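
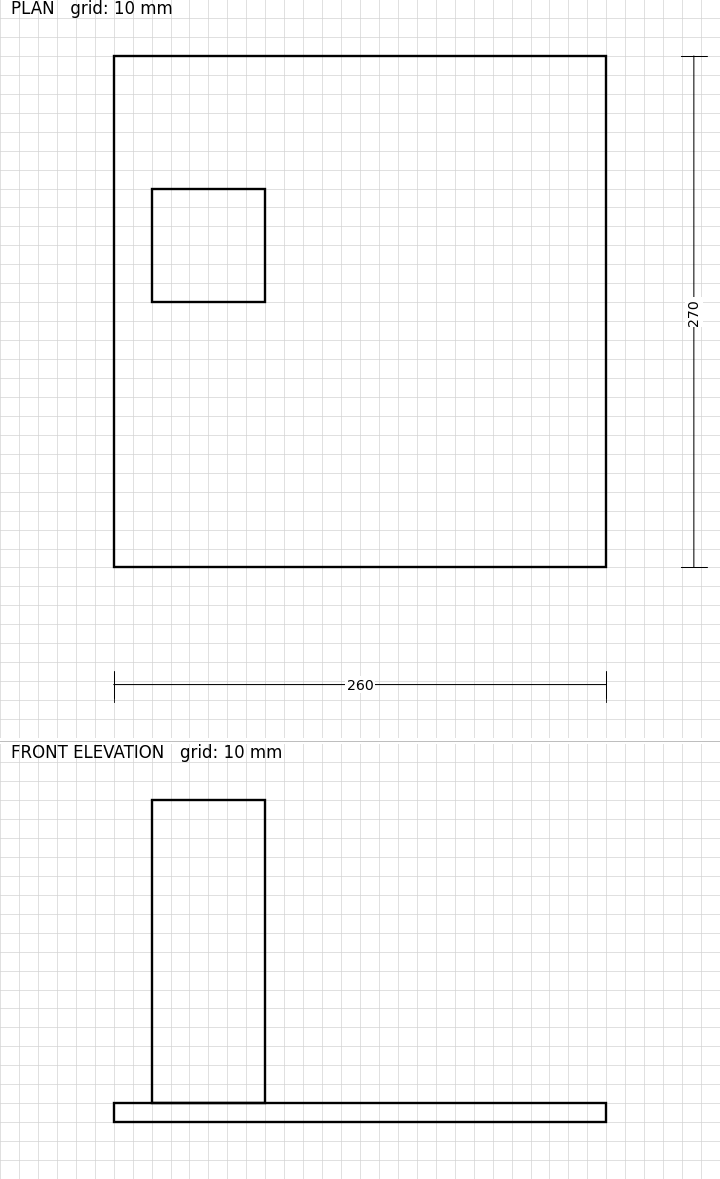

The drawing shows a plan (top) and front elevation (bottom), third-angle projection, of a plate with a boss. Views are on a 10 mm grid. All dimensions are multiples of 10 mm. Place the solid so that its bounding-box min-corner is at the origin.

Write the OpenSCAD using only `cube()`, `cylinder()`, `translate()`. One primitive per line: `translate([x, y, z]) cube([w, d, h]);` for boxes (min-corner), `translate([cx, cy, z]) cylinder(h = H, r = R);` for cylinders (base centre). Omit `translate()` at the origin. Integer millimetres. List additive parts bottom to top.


cube([260, 270, 10]);
translate([20, 140, 10]) cube([60, 60, 160]);


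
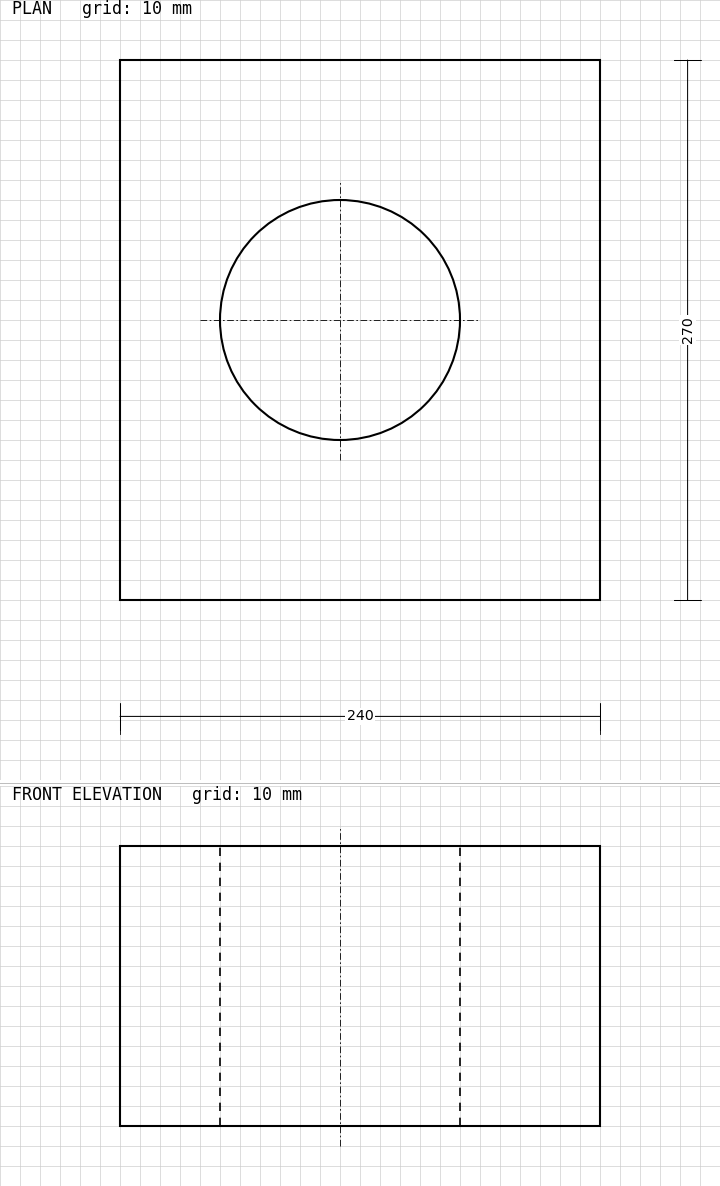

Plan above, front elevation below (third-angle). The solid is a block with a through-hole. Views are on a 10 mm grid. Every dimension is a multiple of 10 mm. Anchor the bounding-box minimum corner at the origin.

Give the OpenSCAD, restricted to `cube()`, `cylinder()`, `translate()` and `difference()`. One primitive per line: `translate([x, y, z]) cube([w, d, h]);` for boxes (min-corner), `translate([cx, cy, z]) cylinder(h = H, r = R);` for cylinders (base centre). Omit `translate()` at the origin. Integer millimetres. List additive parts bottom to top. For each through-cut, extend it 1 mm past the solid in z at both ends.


difference() {
  cube([240, 270, 140]);
  translate([110, 140, -1]) cylinder(h = 142, r = 60);
}


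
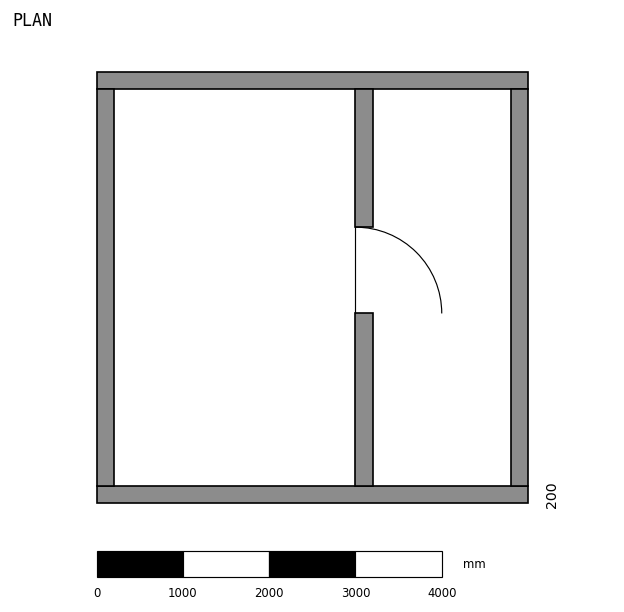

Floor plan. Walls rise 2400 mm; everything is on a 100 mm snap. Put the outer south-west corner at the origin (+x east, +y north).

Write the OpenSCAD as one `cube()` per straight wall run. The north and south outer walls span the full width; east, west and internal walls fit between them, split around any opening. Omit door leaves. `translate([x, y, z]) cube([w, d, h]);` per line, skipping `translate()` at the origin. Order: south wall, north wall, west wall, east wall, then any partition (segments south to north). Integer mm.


cube([5000, 200, 2400]);
translate([0, 4800, 0]) cube([5000, 200, 2400]);
translate([0, 200, 0]) cube([200, 4600, 2400]);
translate([4800, 200, 0]) cube([200, 4600, 2400]);
translate([3000, 200, 0]) cube([200, 2000, 2400]);
translate([3000, 3200, 0]) cube([200, 1600, 2400]);


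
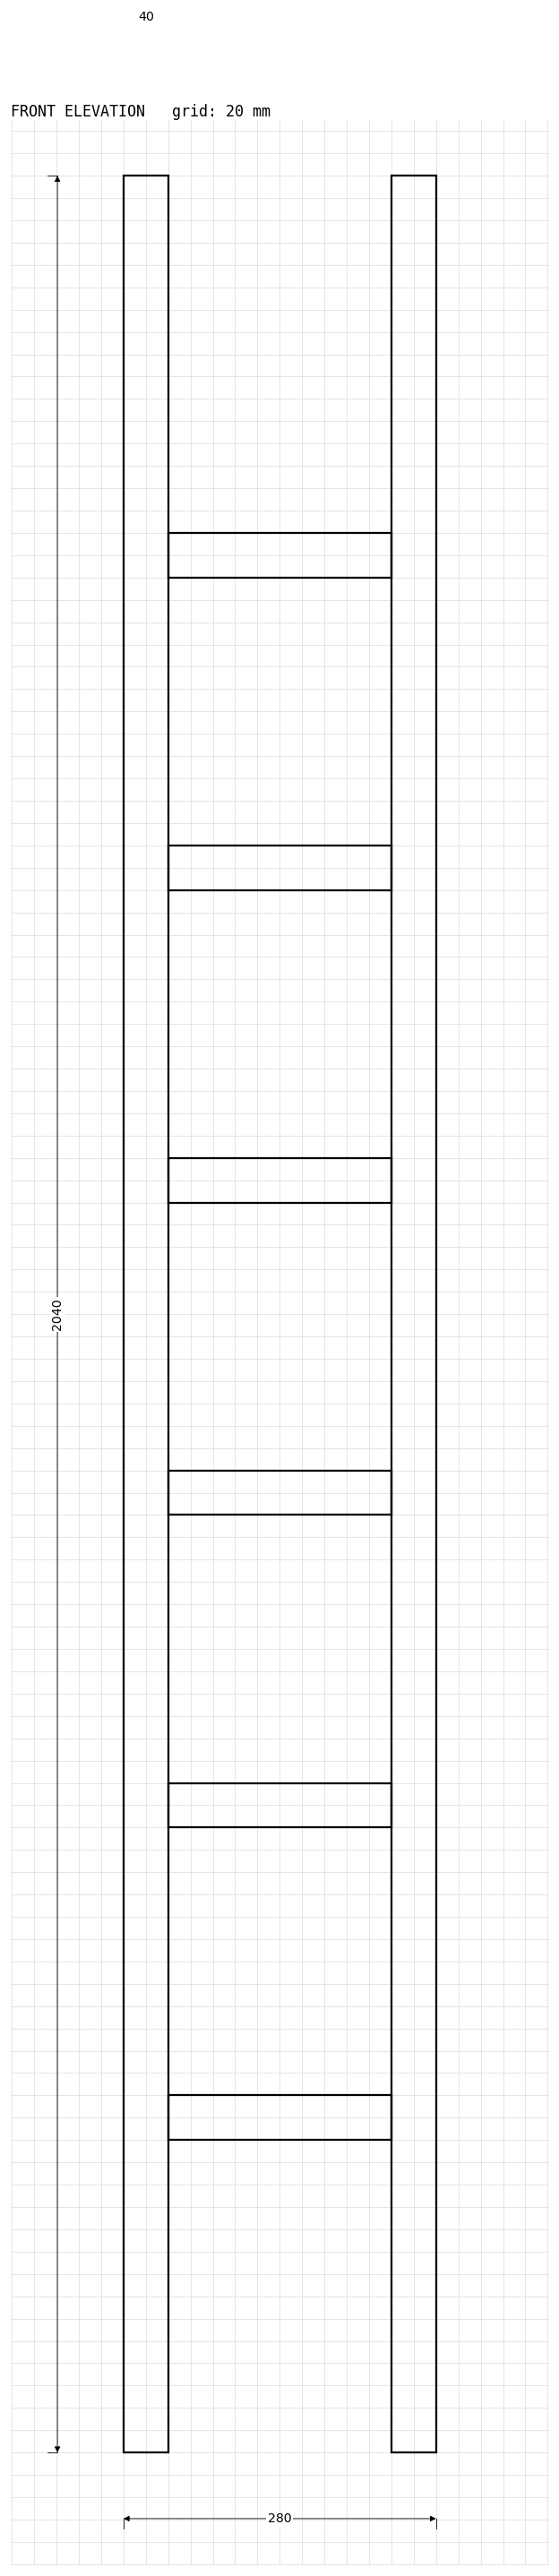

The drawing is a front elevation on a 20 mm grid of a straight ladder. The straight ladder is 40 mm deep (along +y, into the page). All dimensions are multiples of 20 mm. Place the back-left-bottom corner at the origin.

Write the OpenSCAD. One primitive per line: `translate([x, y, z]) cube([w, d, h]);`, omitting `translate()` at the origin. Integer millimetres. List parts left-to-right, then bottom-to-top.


cube([40, 40, 2040]);
translate([40, 0, 280]) cube([200, 40, 40]);
translate([40, 0, 560]) cube([200, 40, 40]);
translate([40, 0, 840]) cube([200, 40, 40]);
translate([40, 0, 1120]) cube([200, 40, 40]);
translate([40, 0, 1400]) cube([200, 40, 40]);
translate([40, 0, 1680]) cube([200, 40, 40]);
translate([240, 0, 0]) cube([40, 40, 2040]);


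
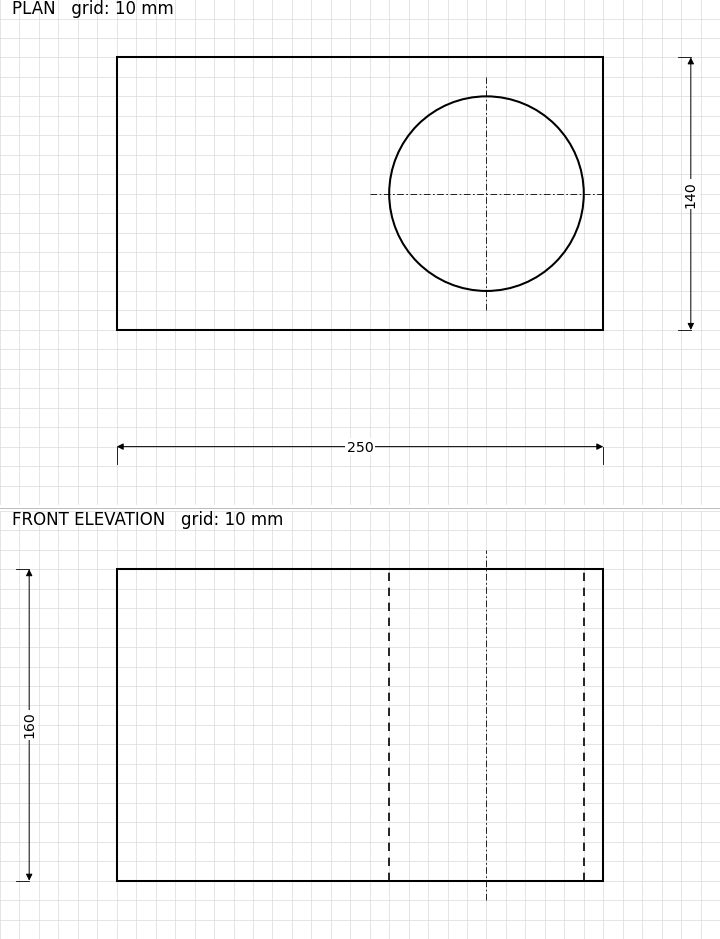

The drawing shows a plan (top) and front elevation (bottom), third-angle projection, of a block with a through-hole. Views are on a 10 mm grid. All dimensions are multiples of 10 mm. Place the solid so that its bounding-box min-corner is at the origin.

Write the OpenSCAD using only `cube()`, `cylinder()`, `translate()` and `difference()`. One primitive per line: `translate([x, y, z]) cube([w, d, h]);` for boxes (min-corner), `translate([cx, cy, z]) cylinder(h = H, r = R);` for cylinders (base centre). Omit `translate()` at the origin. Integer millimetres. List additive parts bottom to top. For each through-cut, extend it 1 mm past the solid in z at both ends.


difference() {
  cube([250, 140, 160]);
  translate([190, 70, -1]) cylinder(h = 162, r = 50);
}


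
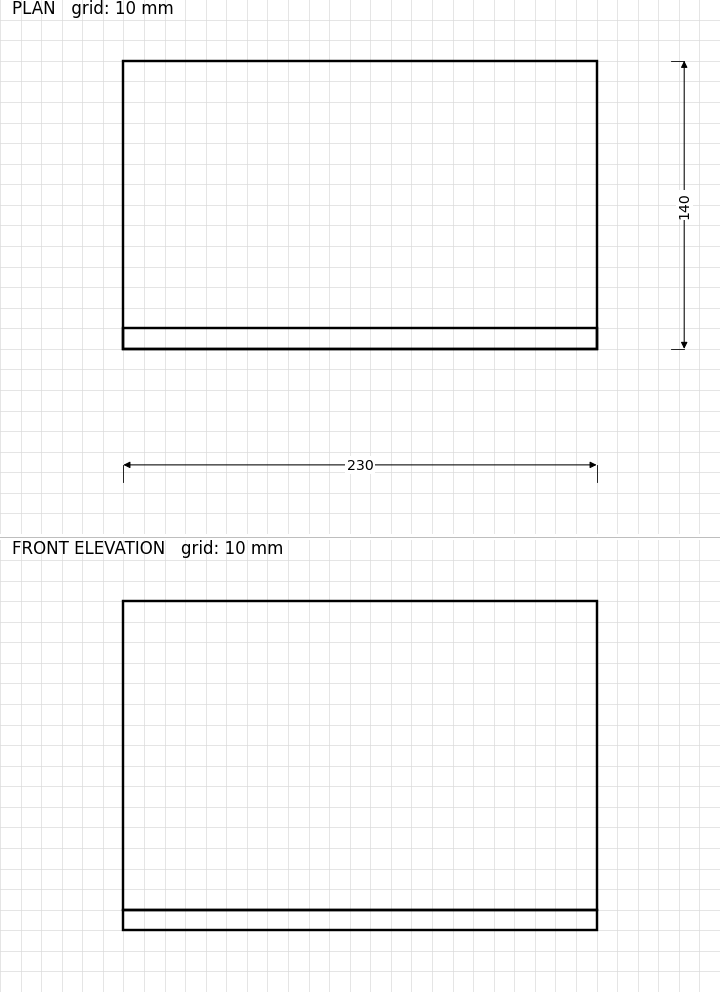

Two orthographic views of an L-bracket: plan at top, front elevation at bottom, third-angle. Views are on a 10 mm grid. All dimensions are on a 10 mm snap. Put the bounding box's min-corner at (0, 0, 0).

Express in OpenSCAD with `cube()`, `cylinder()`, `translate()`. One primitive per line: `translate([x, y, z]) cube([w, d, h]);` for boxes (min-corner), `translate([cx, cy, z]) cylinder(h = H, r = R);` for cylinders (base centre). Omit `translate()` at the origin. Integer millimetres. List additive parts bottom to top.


cube([230, 140, 10]);
translate([0, 0, 10]) cube([230, 10, 150]);


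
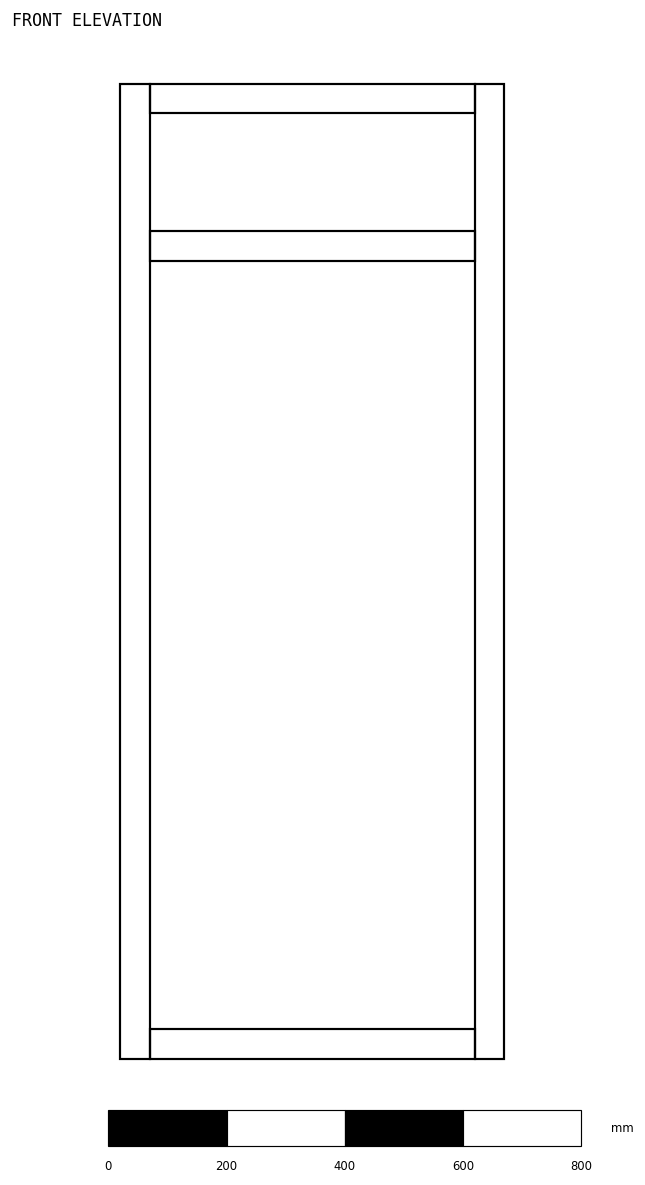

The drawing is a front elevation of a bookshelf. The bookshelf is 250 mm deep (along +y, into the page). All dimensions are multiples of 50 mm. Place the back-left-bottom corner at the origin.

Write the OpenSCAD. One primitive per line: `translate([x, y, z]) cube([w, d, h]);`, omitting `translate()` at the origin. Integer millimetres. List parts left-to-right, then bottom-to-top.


cube([50, 250, 1650]);
translate([50, 0, 0]) cube([550, 250, 50]);
translate([50, 0, 1350]) cube([550, 250, 50]);
translate([50, 0, 1600]) cube([550, 250, 50]);
translate([600, 0, 0]) cube([50, 250, 1650]);


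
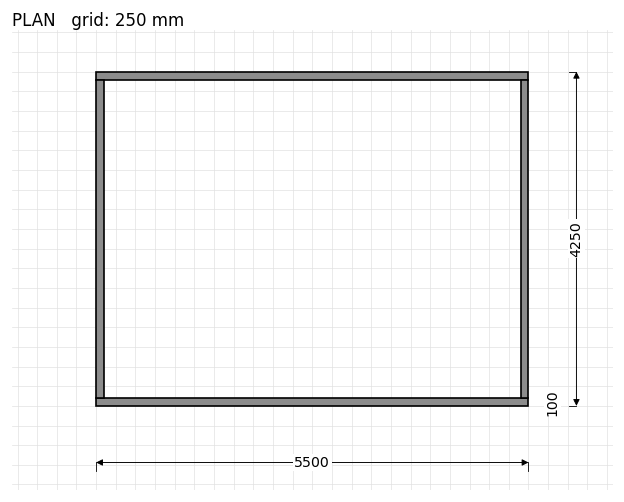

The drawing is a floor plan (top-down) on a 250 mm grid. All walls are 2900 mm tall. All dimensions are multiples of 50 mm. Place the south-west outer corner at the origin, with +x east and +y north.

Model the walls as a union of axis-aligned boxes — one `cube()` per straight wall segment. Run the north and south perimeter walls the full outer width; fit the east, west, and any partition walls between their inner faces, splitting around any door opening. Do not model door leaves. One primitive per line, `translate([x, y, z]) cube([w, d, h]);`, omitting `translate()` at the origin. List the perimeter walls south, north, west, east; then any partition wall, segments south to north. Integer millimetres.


cube([5500, 100, 2900]);
translate([0, 4150, 0]) cube([5500, 100, 2900]);
translate([0, 100, 0]) cube([100, 4050, 2900]);
translate([5400, 100, 0]) cube([100, 4050, 2900]);


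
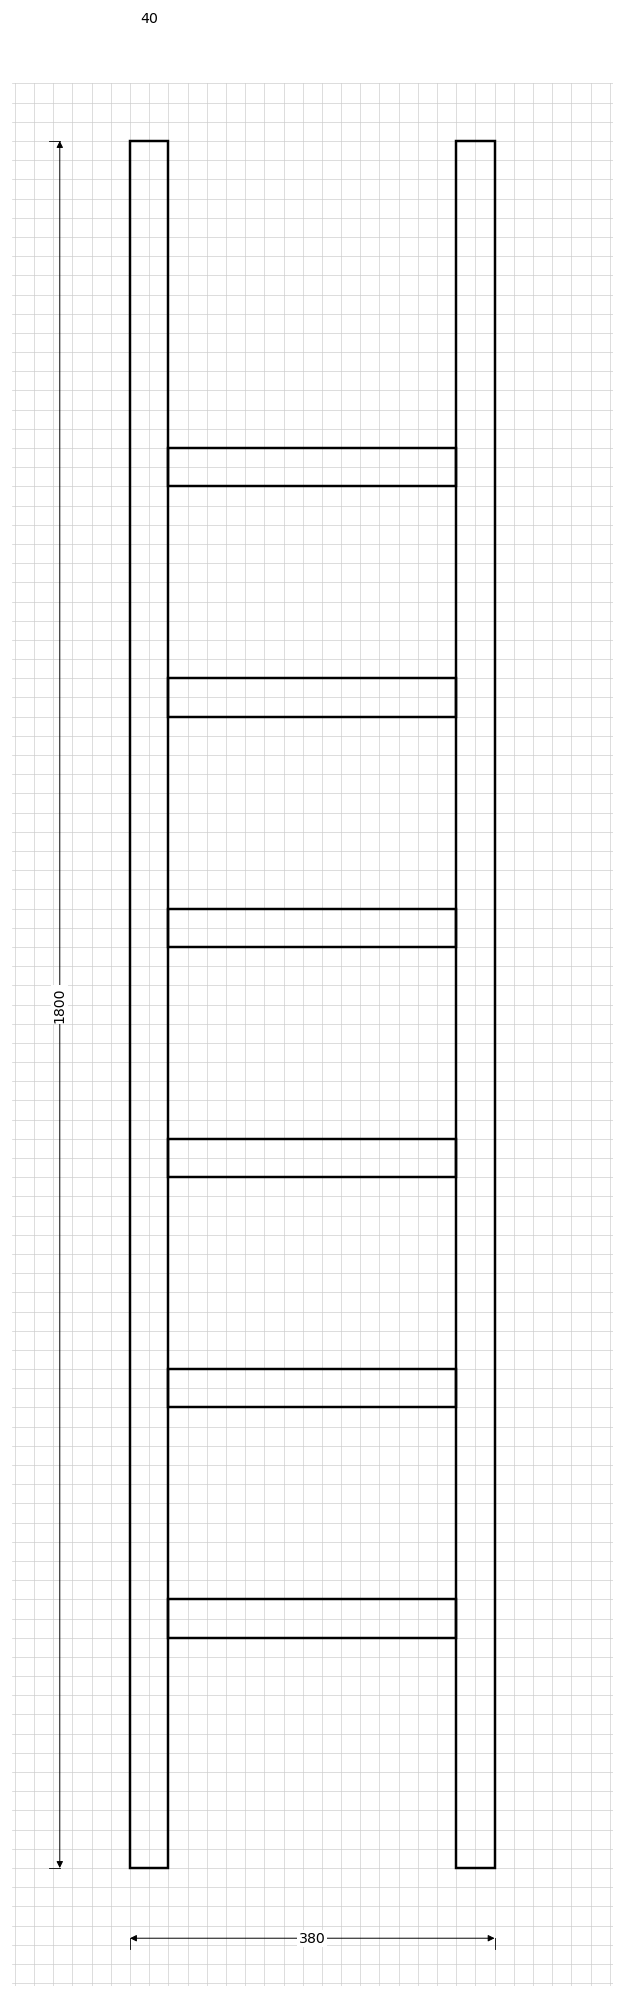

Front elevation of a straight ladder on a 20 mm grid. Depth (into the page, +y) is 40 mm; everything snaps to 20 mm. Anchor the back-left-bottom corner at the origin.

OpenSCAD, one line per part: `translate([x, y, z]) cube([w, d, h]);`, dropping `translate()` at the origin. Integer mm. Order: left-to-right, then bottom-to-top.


cube([40, 40, 1800]);
translate([40, 0, 240]) cube([300, 40, 40]);
translate([40, 0, 480]) cube([300, 40, 40]);
translate([40, 0, 720]) cube([300, 40, 40]);
translate([40, 0, 960]) cube([300, 40, 40]);
translate([40, 0, 1200]) cube([300, 40, 40]);
translate([40, 0, 1440]) cube([300, 40, 40]);
translate([340, 0, 0]) cube([40, 40, 1800]);


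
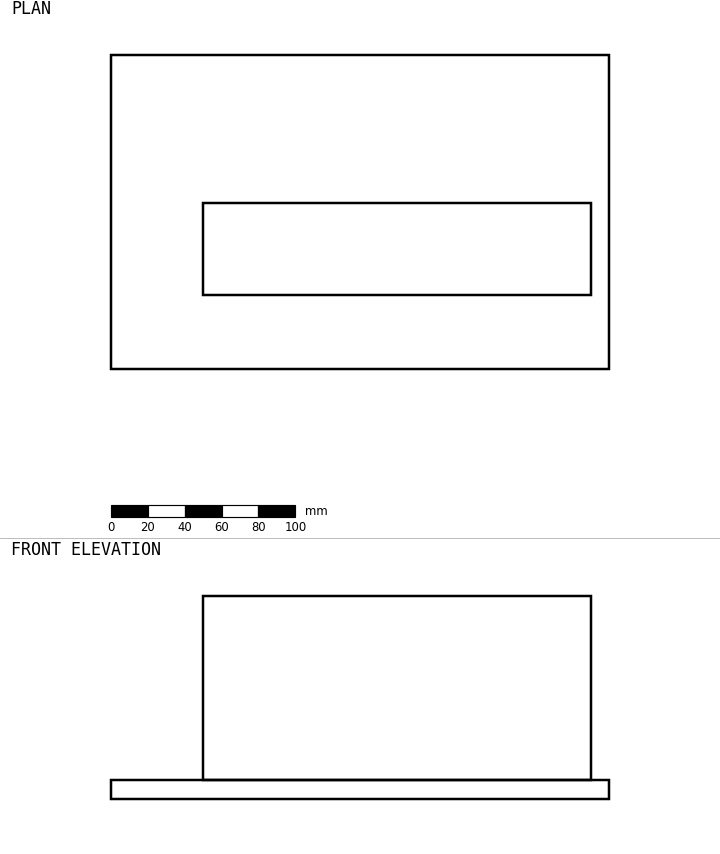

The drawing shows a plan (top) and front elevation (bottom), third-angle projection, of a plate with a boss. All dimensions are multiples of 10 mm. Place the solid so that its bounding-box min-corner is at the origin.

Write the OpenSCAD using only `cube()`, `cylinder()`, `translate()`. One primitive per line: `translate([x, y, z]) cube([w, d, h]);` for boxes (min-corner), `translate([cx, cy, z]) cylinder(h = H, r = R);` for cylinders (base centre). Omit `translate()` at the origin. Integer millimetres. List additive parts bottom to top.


cube([270, 170, 10]);
translate([50, 40, 10]) cube([210, 50, 100]);


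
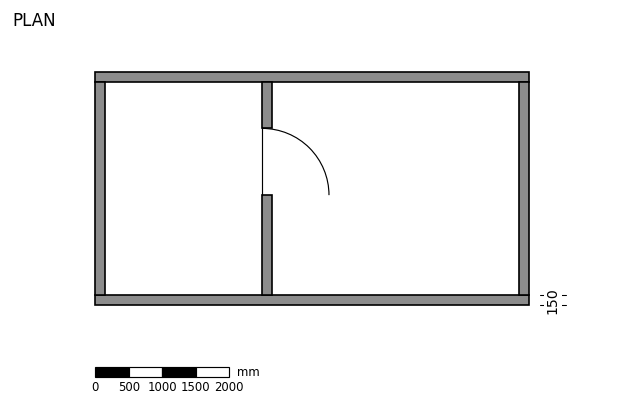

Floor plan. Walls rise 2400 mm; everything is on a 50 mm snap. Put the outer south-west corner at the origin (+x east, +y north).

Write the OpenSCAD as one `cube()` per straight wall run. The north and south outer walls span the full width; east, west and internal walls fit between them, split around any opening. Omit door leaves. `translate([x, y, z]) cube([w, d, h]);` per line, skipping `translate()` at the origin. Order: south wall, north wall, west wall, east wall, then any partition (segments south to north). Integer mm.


cube([6500, 150, 2400]);
translate([0, 3350, 0]) cube([6500, 150, 2400]);
translate([0, 150, 0]) cube([150, 3200, 2400]);
translate([6350, 150, 0]) cube([150, 3200, 2400]);
translate([2500, 150, 0]) cube([150, 1500, 2400]);
translate([2500, 2650, 0]) cube([150, 700, 2400]);


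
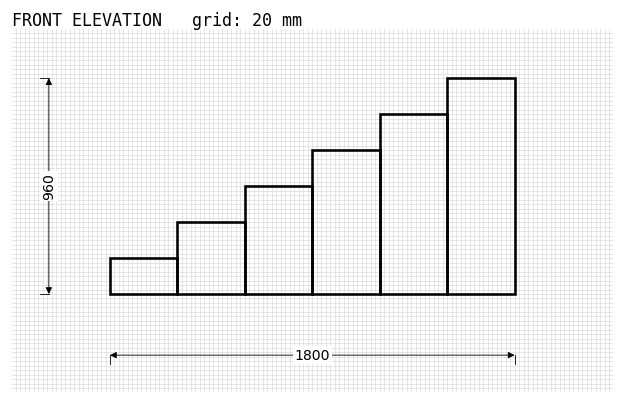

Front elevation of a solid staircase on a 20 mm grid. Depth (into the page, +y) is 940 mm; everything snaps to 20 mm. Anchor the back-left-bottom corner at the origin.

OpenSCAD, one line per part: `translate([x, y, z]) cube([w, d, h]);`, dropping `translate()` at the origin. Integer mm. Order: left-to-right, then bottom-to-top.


cube([300, 940, 160]);
translate([300, 0, 0]) cube([300, 940, 320]);
translate([600, 0, 0]) cube([300, 940, 480]);
translate([900, 0, 0]) cube([300, 940, 640]);
translate([1200, 0, 0]) cube([300, 940, 800]);
translate([1500, 0, 0]) cube([300, 940, 960]);


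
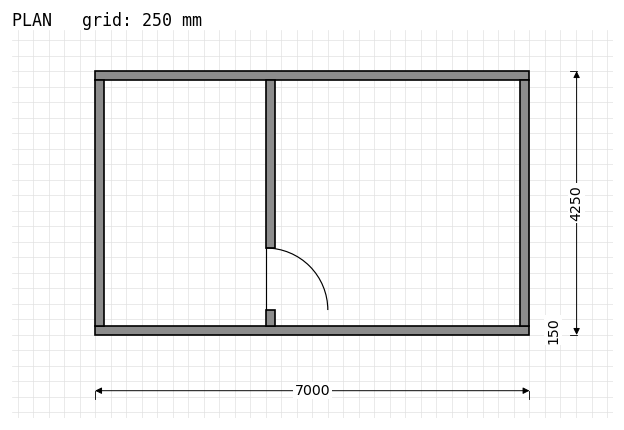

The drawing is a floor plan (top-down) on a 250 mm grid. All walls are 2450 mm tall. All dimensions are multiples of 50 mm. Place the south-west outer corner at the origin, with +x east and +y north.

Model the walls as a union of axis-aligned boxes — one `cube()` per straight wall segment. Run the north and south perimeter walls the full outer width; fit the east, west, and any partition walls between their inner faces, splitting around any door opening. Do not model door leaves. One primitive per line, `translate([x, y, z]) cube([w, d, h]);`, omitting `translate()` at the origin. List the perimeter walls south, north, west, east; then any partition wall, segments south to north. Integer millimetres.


cube([7000, 150, 2450]);
translate([0, 4100, 0]) cube([7000, 150, 2450]);
translate([0, 150, 0]) cube([150, 3950, 2450]);
translate([6850, 150, 0]) cube([150, 3950, 2450]);
translate([2750, 150, 0]) cube([150, 250, 2450]);
translate([2750, 1400, 0]) cube([150, 2700, 2450]);


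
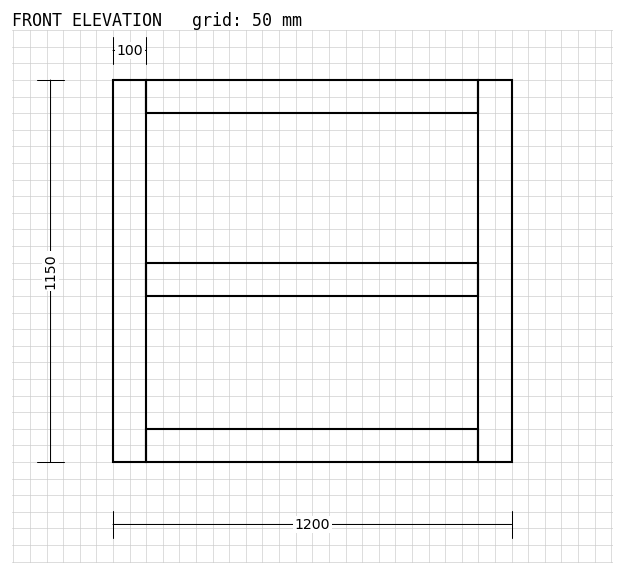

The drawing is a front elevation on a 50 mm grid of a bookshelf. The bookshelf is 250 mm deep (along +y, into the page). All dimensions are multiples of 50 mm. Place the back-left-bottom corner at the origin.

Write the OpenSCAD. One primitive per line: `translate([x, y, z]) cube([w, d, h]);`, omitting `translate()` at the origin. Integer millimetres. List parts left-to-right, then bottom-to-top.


cube([100, 250, 1150]);
translate([100, 0, 0]) cube([1000, 250, 100]);
translate([100, 0, 500]) cube([1000, 250, 100]);
translate([100, 0, 1050]) cube([1000, 250, 100]);
translate([1100, 0, 0]) cube([100, 250, 1150]);


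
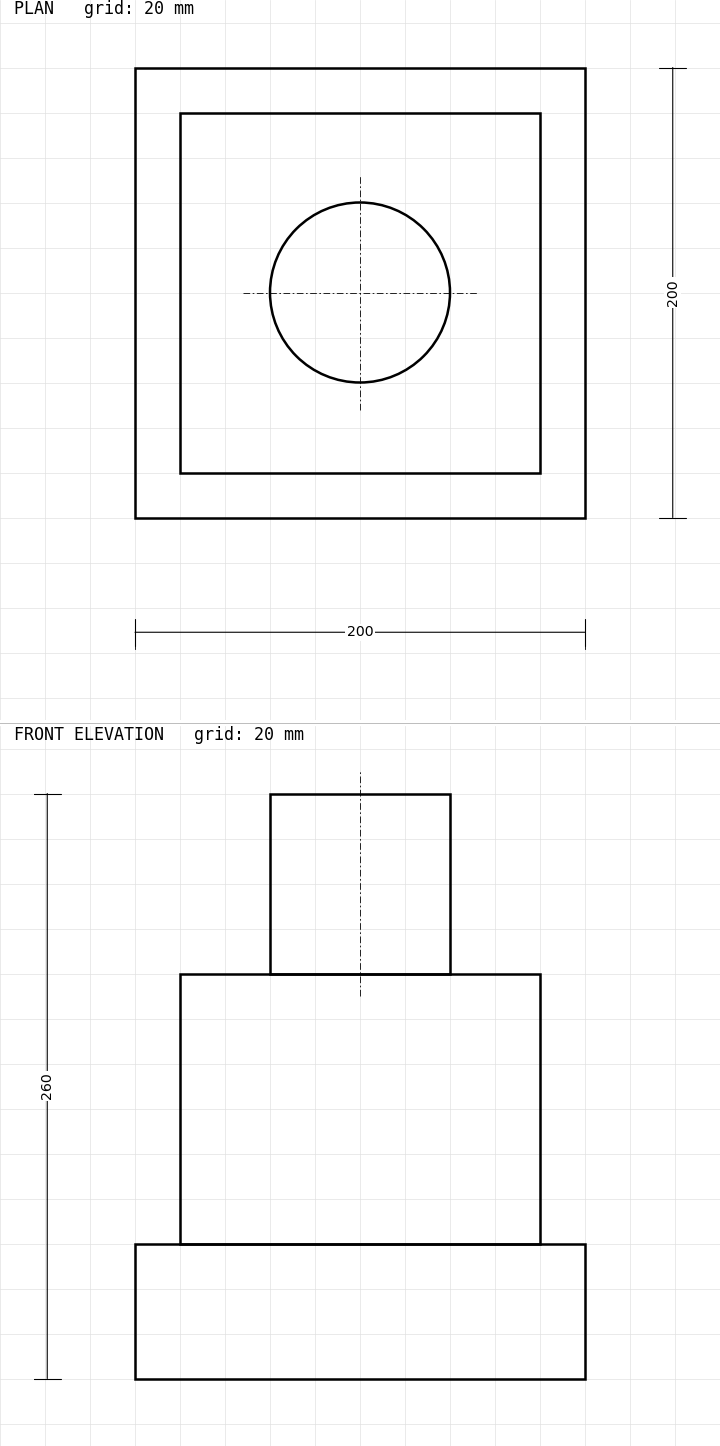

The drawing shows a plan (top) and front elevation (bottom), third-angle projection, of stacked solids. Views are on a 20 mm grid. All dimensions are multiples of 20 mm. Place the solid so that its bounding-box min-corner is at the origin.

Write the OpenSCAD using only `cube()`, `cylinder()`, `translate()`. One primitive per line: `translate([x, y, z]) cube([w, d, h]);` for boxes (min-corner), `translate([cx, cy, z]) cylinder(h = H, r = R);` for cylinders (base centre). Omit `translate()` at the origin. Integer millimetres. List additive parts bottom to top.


cube([200, 200, 60]);
translate([20, 20, 60]) cube([160, 160, 120]);
translate([100, 100, 180]) cylinder(h = 80, r = 40);


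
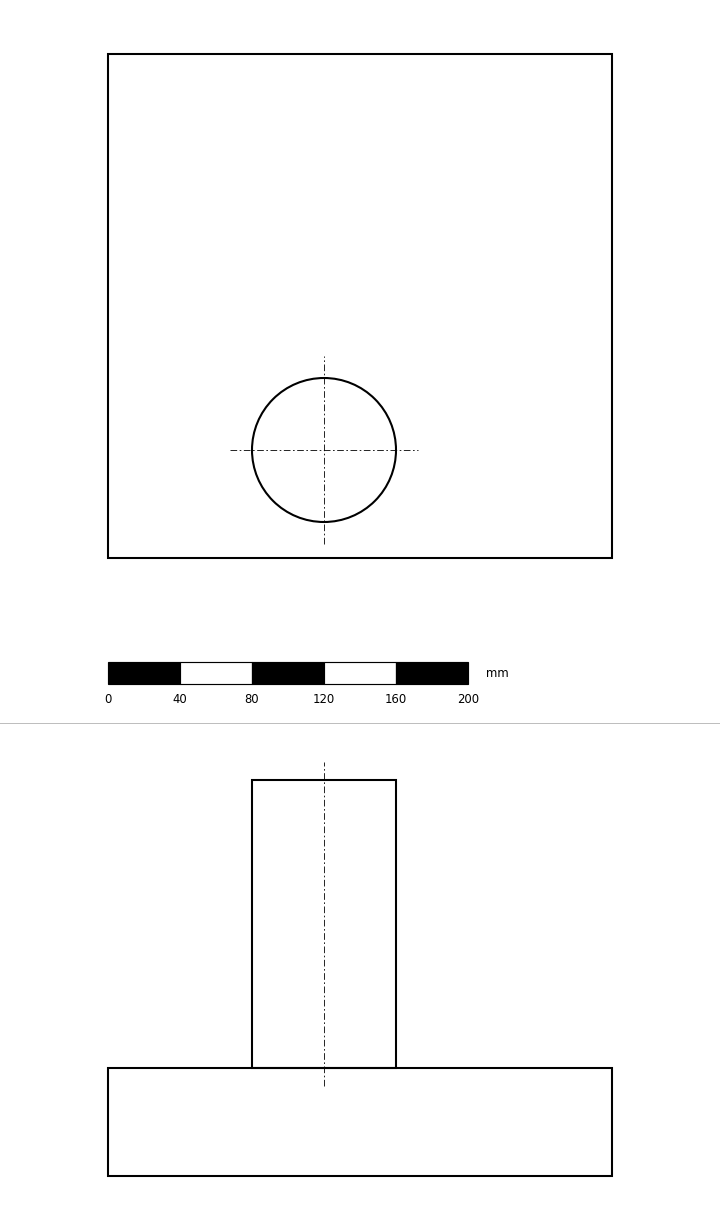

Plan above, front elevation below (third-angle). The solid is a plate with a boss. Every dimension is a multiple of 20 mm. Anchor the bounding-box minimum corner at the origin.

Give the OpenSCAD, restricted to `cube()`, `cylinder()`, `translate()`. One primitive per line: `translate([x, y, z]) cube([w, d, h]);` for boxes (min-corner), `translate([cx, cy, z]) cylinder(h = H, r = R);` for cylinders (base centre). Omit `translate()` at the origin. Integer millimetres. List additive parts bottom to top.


cube([280, 280, 60]);
translate([120, 60, 60]) cylinder(h = 160, r = 40);


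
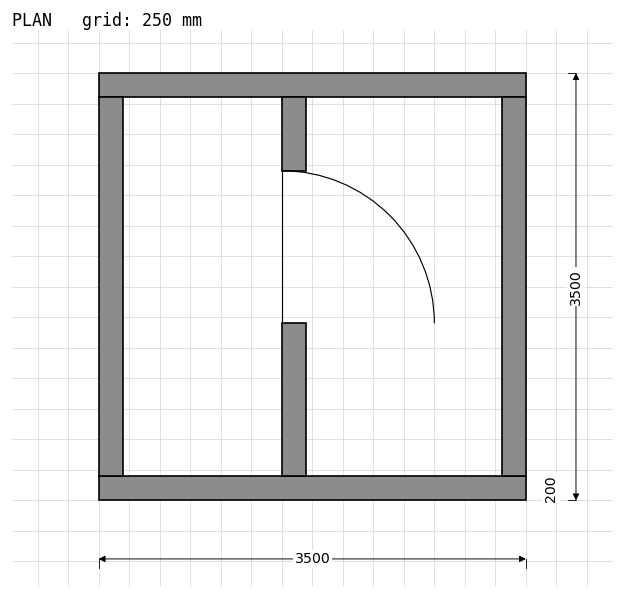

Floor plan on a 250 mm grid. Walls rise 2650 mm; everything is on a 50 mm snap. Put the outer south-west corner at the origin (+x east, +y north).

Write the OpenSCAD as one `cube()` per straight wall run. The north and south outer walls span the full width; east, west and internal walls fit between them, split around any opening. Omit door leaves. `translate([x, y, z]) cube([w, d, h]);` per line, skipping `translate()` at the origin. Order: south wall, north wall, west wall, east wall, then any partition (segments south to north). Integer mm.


cube([3500, 200, 2650]);
translate([0, 3300, 0]) cube([3500, 200, 2650]);
translate([0, 200, 0]) cube([200, 3100, 2650]);
translate([3300, 200, 0]) cube([200, 3100, 2650]);
translate([1500, 200, 0]) cube([200, 1250, 2650]);
translate([1500, 2700, 0]) cube([200, 600, 2650]);


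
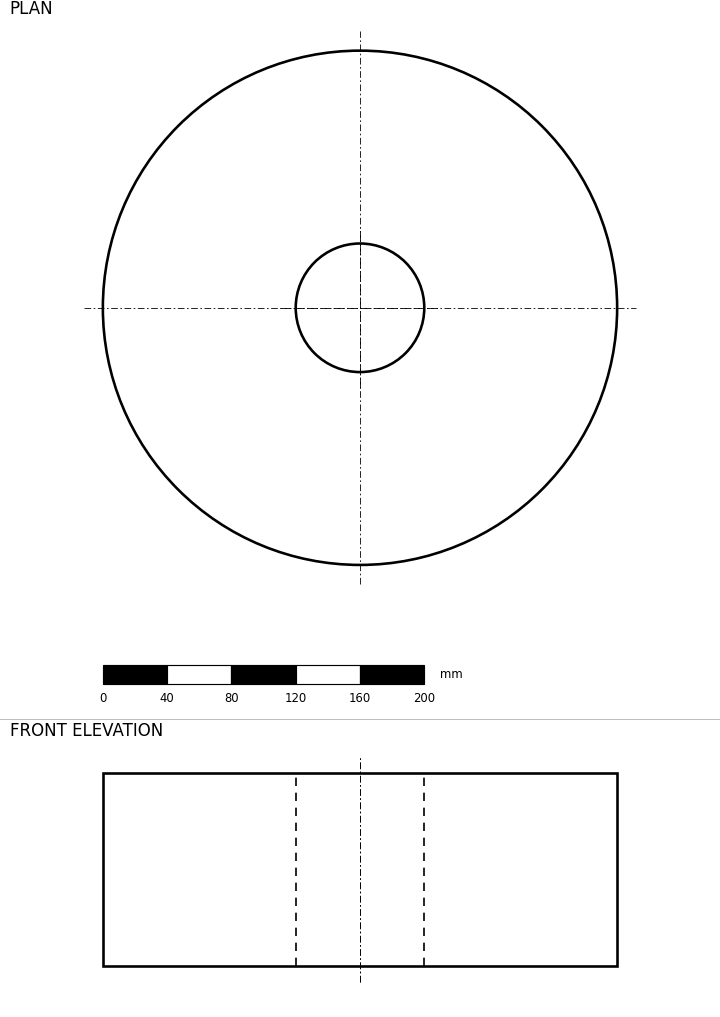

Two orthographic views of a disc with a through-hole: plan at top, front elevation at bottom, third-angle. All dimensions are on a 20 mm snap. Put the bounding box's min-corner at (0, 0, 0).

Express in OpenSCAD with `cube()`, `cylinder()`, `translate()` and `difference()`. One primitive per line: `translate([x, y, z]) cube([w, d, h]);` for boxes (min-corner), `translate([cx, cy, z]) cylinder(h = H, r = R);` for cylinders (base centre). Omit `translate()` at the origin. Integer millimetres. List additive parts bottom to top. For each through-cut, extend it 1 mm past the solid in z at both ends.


difference() {
  translate([160, 160, 0]) cylinder(h = 120, r = 160);
  translate([160, 160, -1]) cylinder(h = 122, r = 40);
}


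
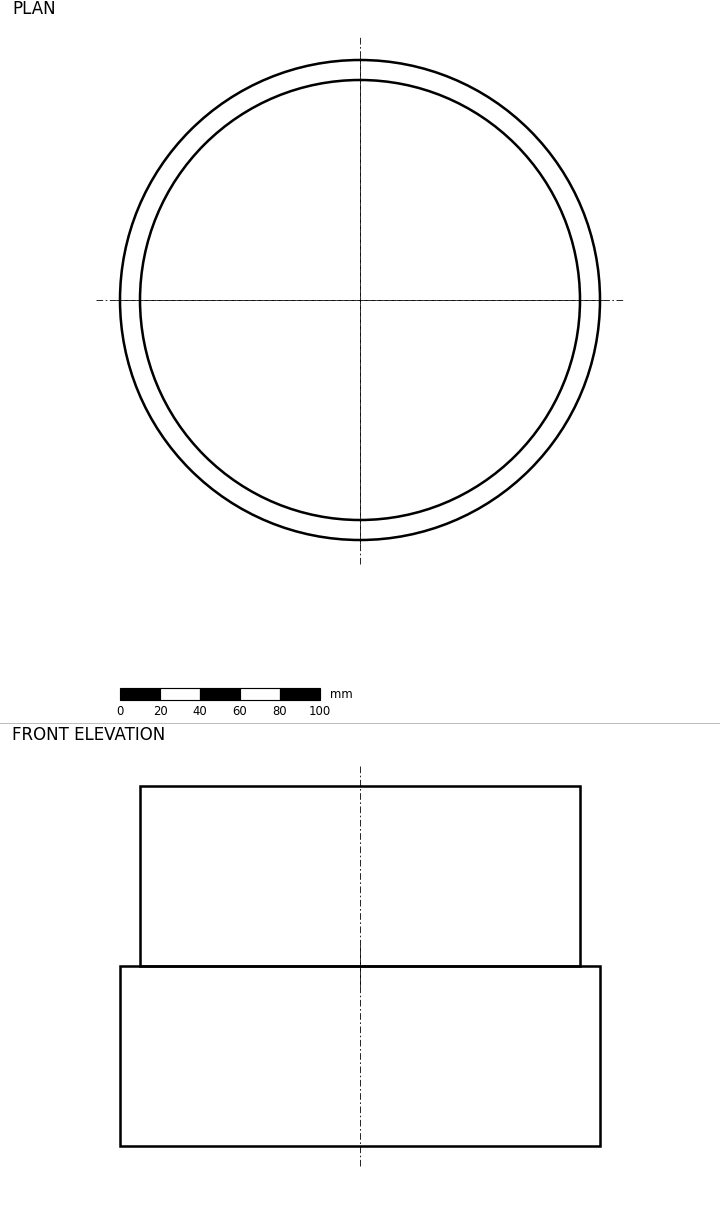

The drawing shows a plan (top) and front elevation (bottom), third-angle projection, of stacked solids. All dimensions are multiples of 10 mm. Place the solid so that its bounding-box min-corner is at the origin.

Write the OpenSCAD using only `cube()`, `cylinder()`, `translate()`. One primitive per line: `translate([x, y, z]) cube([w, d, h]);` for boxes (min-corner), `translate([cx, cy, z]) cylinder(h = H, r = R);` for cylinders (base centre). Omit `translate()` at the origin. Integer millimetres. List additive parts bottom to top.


translate([120, 120, 0]) cylinder(h = 90, r = 120);
translate([120, 120, 90]) cylinder(h = 90, r = 110);


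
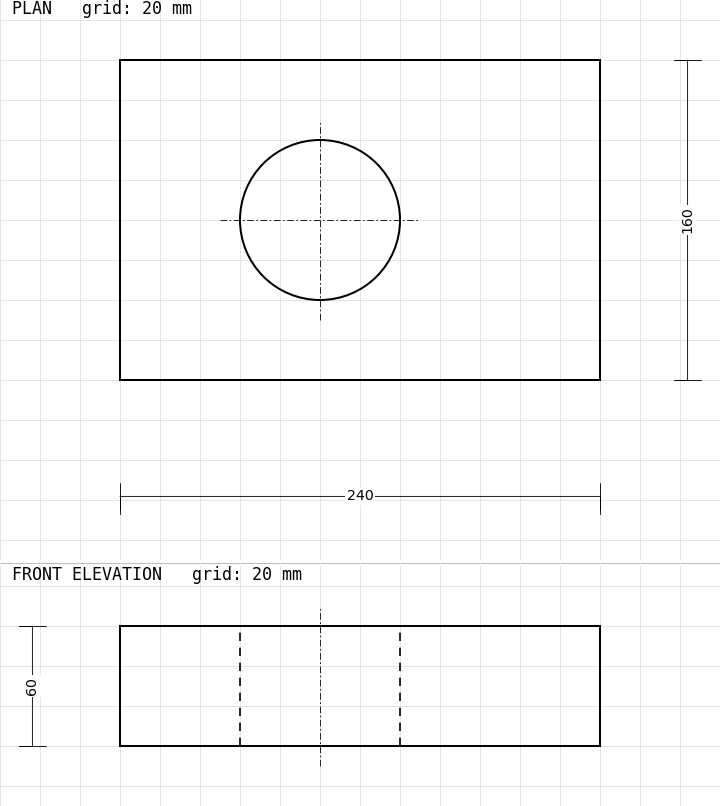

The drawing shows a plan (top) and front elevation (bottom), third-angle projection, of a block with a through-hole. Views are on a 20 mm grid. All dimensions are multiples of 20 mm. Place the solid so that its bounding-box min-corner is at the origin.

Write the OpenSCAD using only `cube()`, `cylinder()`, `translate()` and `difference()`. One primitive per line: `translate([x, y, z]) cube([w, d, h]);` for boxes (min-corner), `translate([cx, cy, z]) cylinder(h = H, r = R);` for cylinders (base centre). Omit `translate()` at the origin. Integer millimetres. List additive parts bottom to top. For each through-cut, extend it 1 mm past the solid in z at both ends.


difference() {
  cube([240, 160, 60]);
  translate([100, 80, -1]) cylinder(h = 62, r = 40);
}


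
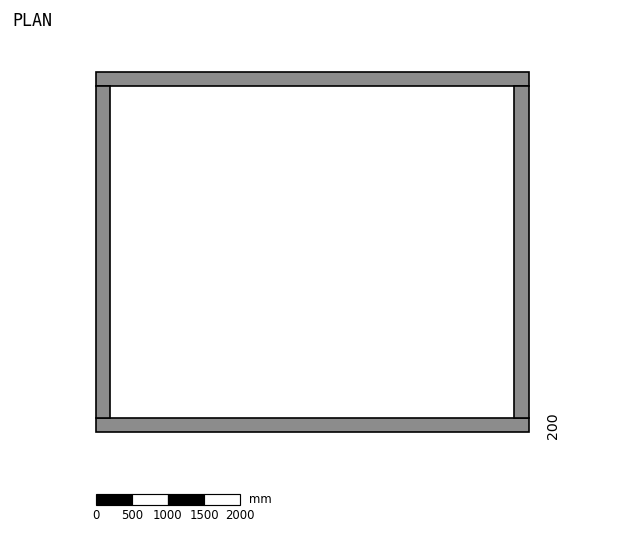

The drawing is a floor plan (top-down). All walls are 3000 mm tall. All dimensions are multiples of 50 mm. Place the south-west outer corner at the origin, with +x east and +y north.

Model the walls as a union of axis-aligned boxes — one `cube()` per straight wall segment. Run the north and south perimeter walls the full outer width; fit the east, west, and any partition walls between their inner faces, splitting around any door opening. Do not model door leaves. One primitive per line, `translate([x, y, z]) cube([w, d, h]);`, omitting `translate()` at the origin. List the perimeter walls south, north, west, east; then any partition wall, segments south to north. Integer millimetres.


cube([6000, 200, 3000]);
translate([0, 4800, 0]) cube([6000, 200, 3000]);
translate([0, 200, 0]) cube([200, 4600, 3000]);
translate([5800, 200, 0]) cube([200, 4600, 3000]);


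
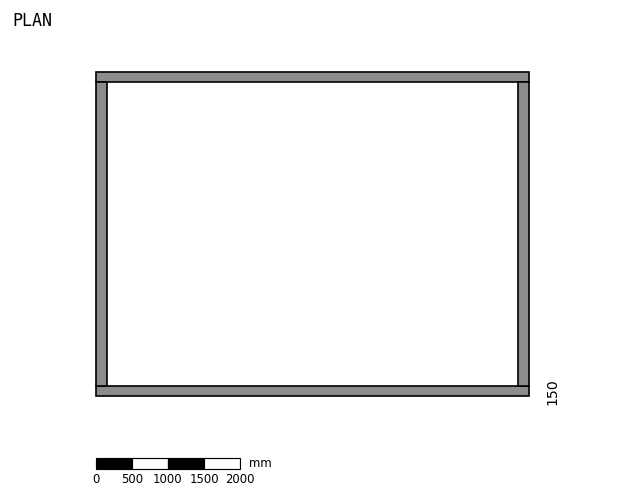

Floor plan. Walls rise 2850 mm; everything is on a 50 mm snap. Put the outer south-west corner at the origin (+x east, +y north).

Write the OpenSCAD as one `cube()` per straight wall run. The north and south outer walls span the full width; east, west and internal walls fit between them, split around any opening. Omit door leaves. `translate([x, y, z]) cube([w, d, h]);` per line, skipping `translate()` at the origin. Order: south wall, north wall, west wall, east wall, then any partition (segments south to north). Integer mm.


cube([6000, 150, 2850]);
translate([0, 4350, 0]) cube([6000, 150, 2850]);
translate([0, 150, 0]) cube([150, 4200, 2850]);
translate([5850, 150, 0]) cube([150, 4200, 2850]);


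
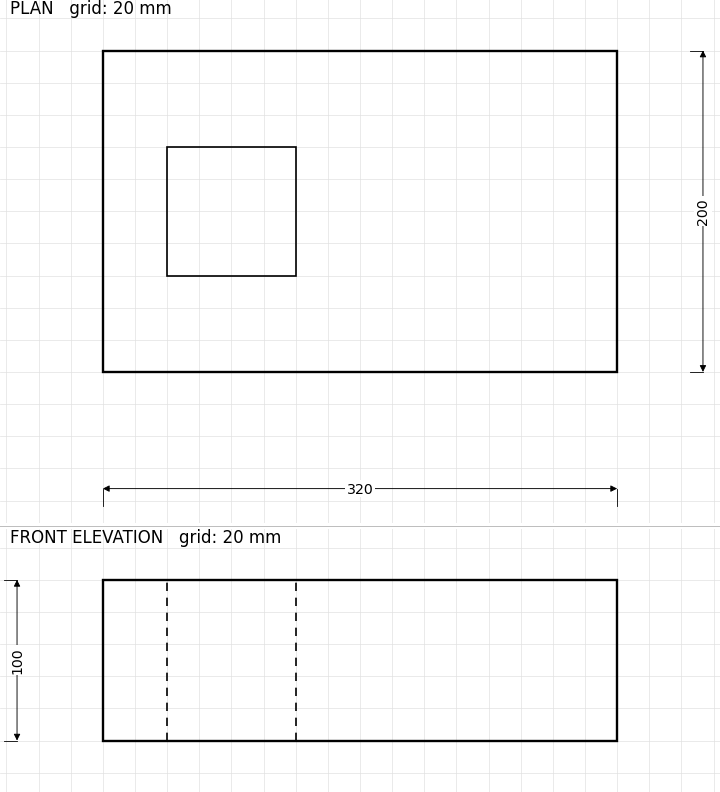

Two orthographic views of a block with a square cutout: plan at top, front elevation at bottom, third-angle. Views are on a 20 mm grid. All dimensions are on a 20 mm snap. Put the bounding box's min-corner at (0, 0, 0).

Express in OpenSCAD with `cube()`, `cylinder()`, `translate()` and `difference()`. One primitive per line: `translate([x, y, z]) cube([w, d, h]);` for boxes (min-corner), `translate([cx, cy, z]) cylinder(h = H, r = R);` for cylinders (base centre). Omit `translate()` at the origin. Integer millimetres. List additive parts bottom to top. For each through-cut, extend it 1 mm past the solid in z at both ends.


difference() {
  cube([320, 200, 100]);
  translate([40, 60, -1]) cube([80, 80, 102]);
}


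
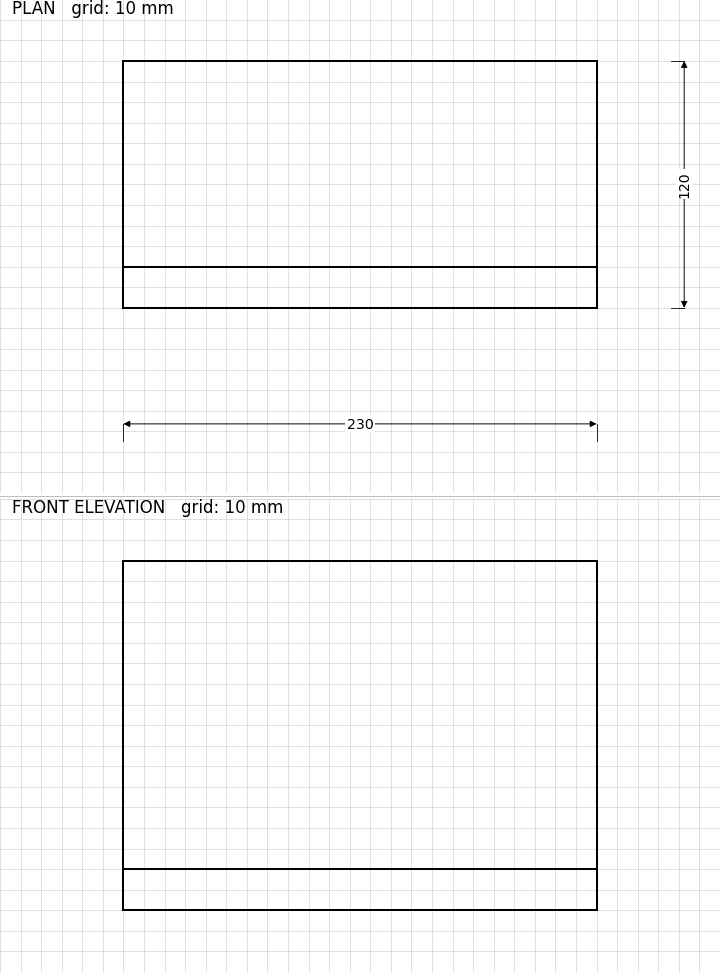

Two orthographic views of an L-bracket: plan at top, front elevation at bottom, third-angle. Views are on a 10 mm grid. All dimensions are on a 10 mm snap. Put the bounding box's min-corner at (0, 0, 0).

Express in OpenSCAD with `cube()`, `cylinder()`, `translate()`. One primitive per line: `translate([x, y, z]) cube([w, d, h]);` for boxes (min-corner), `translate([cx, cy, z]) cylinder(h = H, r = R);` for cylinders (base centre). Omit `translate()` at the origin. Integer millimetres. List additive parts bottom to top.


cube([230, 120, 20]);
translate([0, 0, 20]) cube([230, 20, 150]);


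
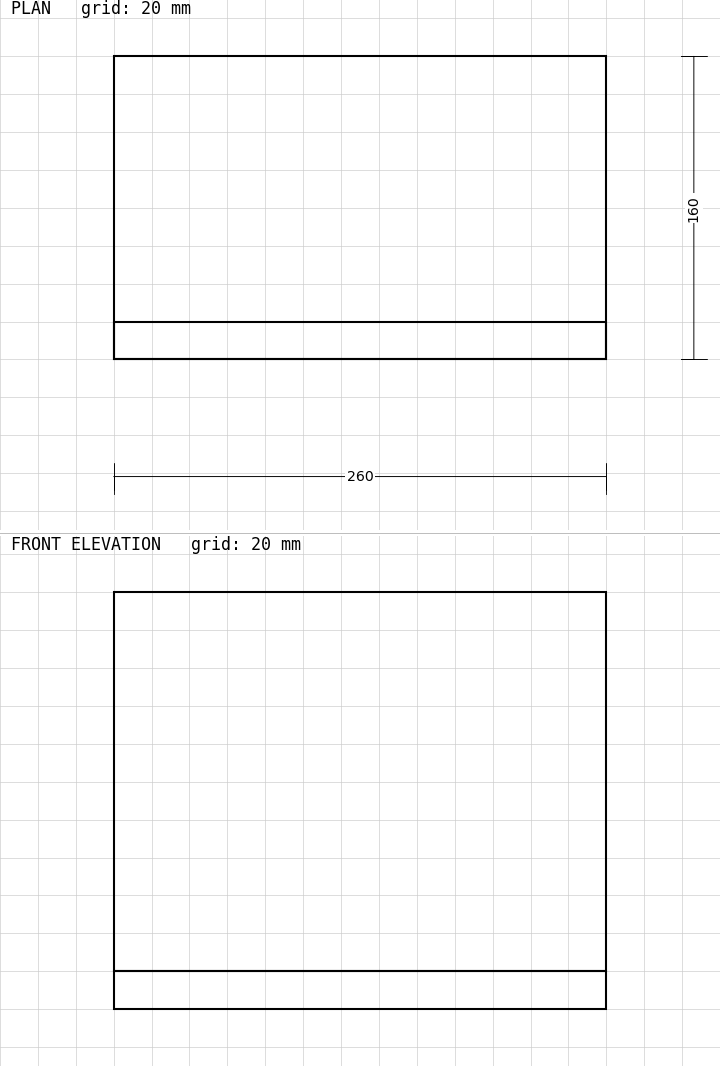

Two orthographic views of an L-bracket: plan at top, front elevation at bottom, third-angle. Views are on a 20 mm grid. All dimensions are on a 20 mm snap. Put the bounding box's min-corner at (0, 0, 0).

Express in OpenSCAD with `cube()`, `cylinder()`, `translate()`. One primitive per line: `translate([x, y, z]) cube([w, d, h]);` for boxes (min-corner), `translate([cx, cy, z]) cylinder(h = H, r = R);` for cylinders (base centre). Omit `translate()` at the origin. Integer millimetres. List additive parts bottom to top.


cube([260, 160, 20]);
translate([0, 0, 20]) cube([260, 20, 200]);


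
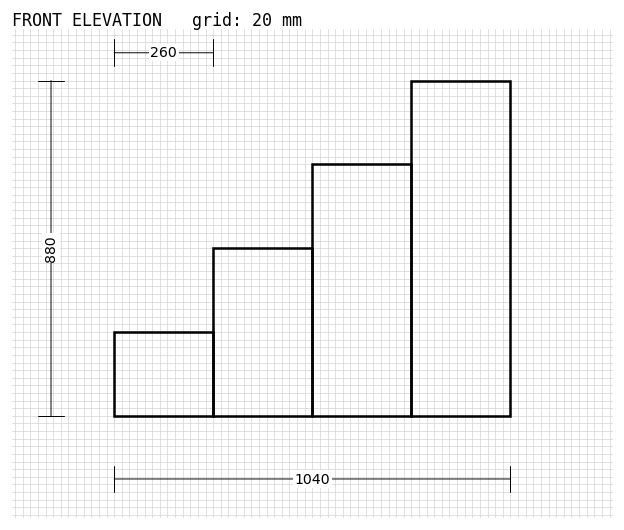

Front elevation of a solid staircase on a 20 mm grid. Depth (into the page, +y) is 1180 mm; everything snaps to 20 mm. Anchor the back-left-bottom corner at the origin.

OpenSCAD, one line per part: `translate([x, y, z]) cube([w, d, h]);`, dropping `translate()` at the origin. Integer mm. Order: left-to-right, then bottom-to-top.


cube([260, 1180, 220]);
translate([260, 0, 0]) cube([260, 1180, 440]);
translate([520, 0, 0]) cube([260, 1180, 660]);
translate([780, 0, 0]) cube([260, 1180, 880]);


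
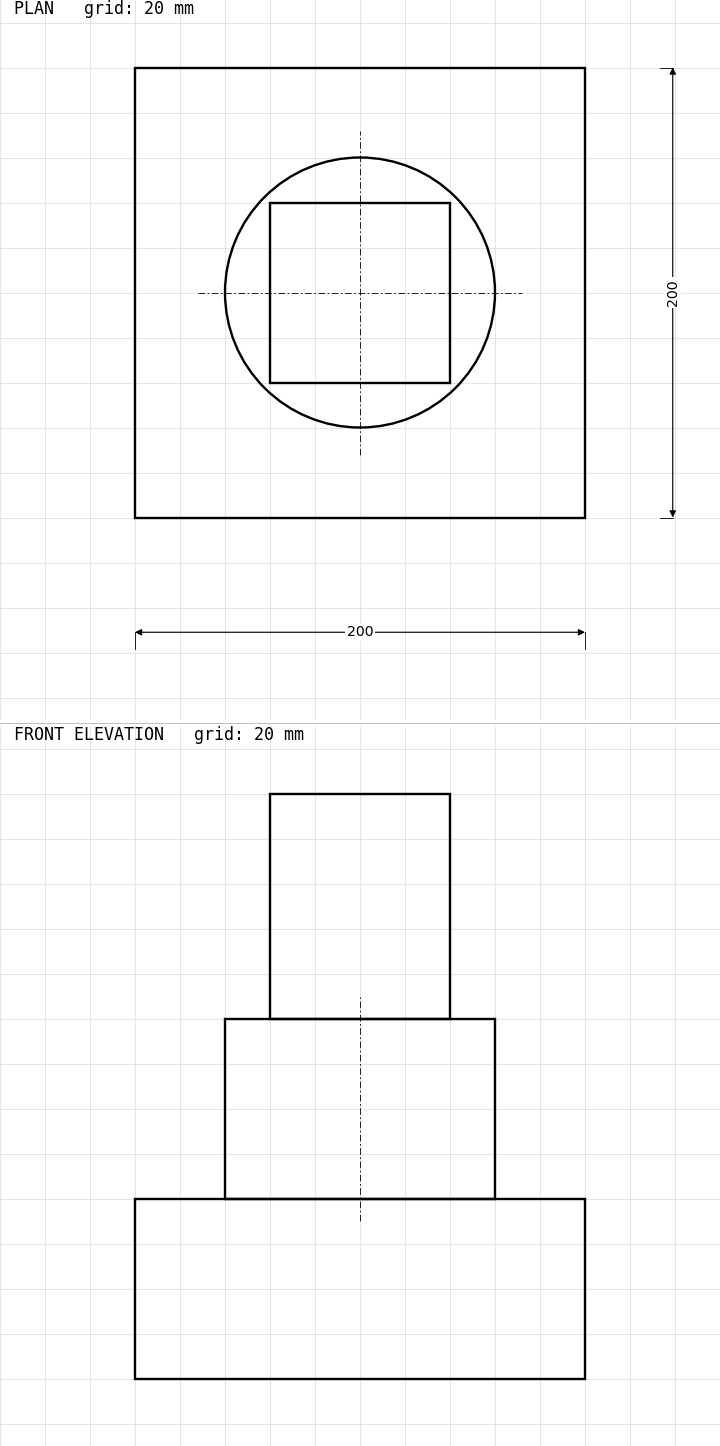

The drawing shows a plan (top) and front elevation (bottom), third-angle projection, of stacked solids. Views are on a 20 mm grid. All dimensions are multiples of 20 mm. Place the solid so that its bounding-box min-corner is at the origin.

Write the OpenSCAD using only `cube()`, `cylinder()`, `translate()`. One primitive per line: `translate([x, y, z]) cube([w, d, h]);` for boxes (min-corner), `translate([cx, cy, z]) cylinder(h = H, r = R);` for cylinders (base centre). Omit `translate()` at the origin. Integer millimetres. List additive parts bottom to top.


cube([200, 200, 80]);
translate([100, 100, 80]) cylinder(h = 80, r = 60);
translate([60, 60, 160]) cube([80, 80, 100]);


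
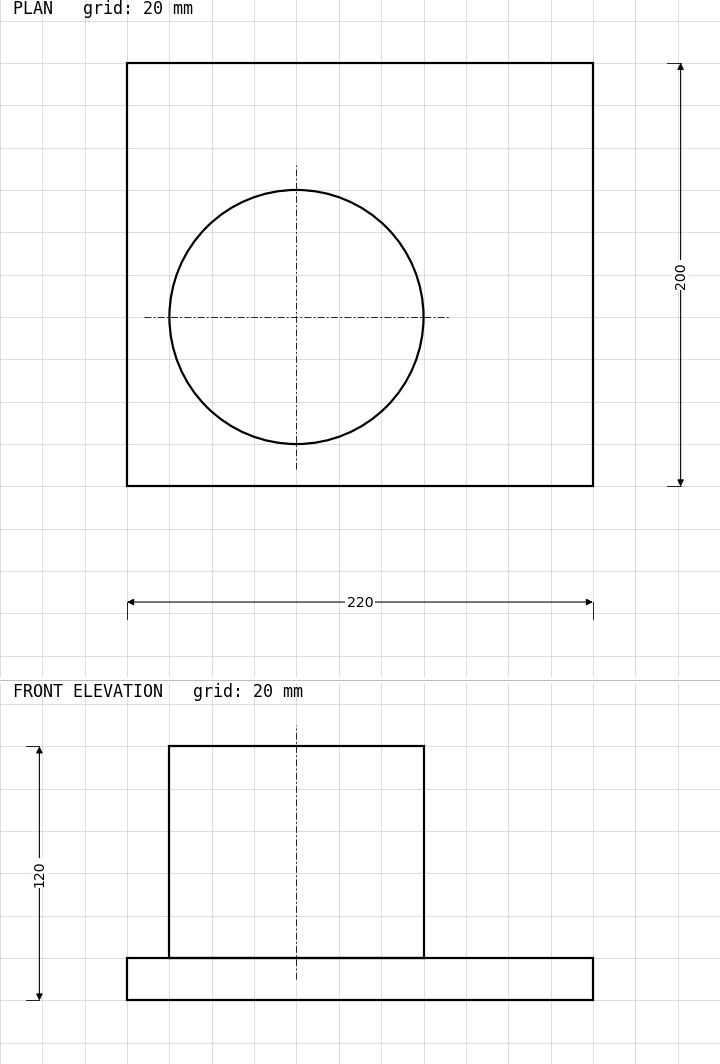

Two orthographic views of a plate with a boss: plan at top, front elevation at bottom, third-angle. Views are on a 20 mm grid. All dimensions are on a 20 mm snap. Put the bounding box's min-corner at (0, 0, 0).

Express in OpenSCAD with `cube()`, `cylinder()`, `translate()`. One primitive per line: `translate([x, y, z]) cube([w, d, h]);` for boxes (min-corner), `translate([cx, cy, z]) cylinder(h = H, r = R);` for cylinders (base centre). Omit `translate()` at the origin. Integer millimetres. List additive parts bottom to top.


cube([220, 200, 20]);
translate([80, 80, 20]) cylinder(h = 100, r = 60);


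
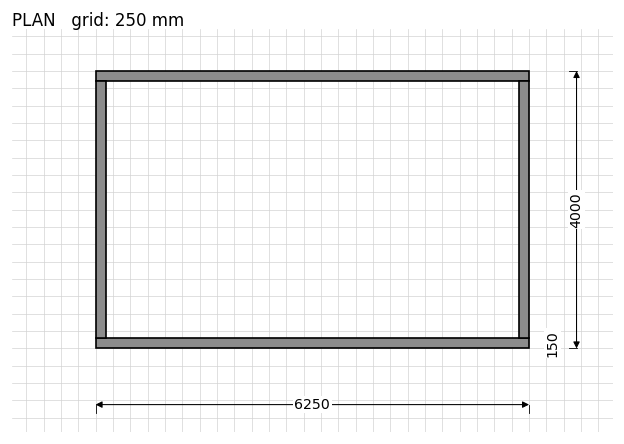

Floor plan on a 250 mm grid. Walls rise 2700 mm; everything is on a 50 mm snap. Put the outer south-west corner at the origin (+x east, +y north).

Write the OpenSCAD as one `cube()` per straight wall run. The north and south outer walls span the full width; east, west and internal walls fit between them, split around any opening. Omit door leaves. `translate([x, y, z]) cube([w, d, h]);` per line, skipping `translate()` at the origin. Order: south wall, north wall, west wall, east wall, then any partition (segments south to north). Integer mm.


cube([6250, 150, 2700]);
translate([0, 3850, 0]) cube([6250, 150, 2700]);
translate([0, 150, 0]) cube([150, 3700, 2700]);
translate([6100, 150, 0]) cube([150, 3700, 2700]);


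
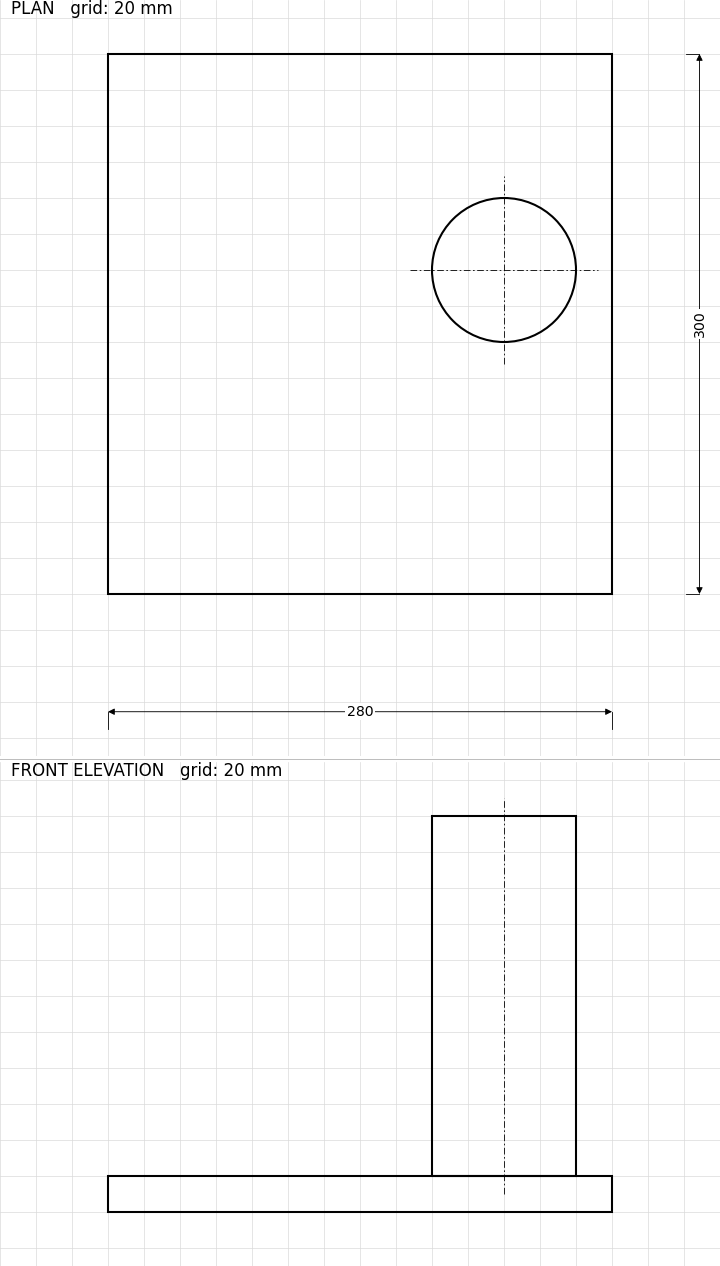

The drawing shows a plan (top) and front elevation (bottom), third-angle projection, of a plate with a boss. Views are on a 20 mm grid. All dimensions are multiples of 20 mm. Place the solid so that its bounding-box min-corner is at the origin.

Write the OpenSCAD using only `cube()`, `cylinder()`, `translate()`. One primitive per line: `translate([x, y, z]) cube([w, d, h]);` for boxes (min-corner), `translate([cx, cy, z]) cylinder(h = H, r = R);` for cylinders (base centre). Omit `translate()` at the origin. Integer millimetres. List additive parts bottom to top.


cube([280, 300, 20]);
translate([220, 180, 20]) cylinder(h = 200, r = 40);


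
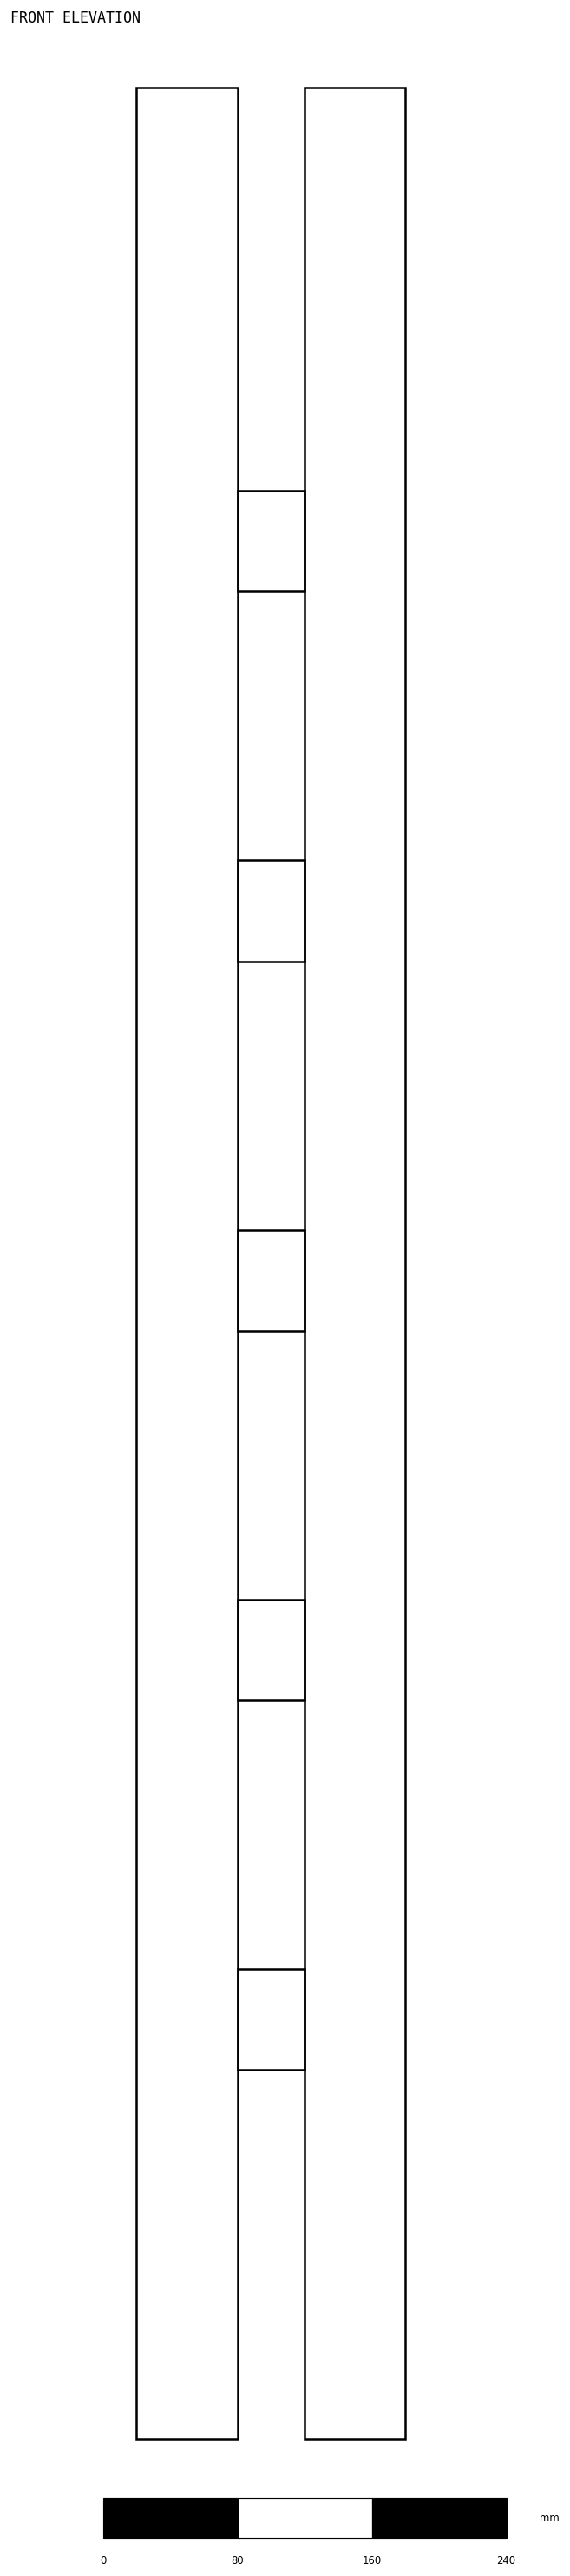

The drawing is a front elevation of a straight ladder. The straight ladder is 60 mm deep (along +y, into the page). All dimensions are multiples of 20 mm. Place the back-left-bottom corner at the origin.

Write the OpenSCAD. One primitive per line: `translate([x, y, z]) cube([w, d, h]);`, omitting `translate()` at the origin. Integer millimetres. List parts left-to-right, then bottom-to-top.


cube([60, 60, 1400]);
translate([60, 0, 220]) cube([40, 60, 60]);
translate([60, 0, 440]) cube([40, 60, 60]);
translate([60, 0, 660]) cube([40, 60, 60]);
translate([60, 0, 880]) cube([40, 60, 60]);
translate([60, 0, 1100]) cube([40, 60, 60]);
translate([100, 0, 0]) cube([60, 60, 1400]);


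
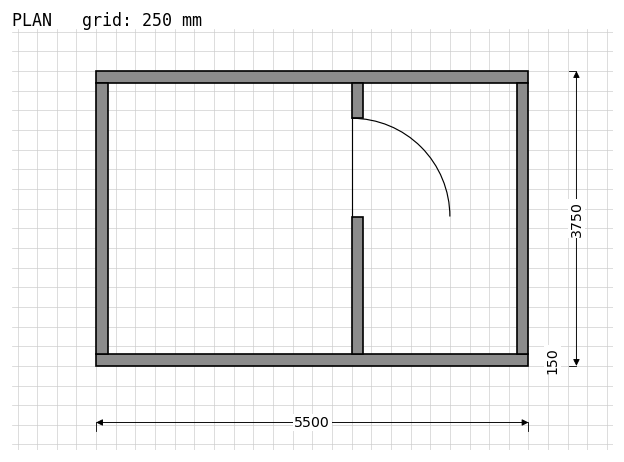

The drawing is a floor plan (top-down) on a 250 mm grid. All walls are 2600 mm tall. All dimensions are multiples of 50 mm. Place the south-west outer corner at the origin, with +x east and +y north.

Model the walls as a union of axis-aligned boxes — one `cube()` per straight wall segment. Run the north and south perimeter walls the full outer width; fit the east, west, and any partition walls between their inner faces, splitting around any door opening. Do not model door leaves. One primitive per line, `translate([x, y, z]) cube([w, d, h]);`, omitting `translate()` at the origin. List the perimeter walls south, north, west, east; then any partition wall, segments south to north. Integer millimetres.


cube([5500, 150, 2600]);
translate([0, 3600, 0]) cube([5500, 150, 2600]);
translate([0, 150, 0]) cube([150, 3450, 2600]);
translate([5350, 150, 0]) cube([150, 3450, 2600]);
translate([3250, 150, 0]) cube([150, 1750, 2600]);
translate([3250, 3150, 0]) cube([150, 450, 2600]);


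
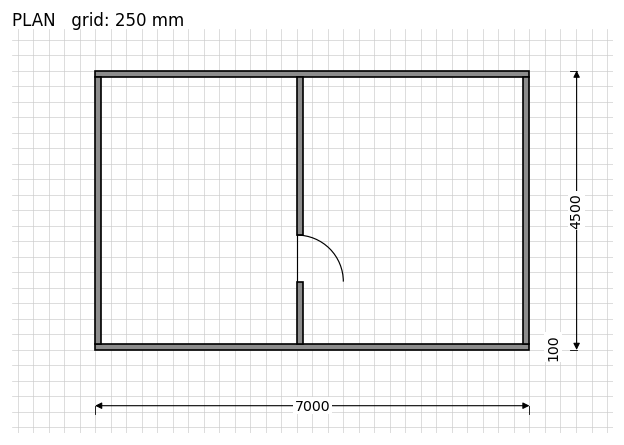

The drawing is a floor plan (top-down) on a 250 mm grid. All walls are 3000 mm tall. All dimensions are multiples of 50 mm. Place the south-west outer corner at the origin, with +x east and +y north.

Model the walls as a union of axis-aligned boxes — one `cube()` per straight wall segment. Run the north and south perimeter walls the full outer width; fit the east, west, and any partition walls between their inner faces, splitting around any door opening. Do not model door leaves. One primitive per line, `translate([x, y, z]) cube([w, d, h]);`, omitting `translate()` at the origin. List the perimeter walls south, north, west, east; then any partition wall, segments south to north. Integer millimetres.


cube([7000, 100, 3000]);
translate([0, 4400, 0]) cube([7000, 100, 3000]);
translate([0, 100, 0]) cube([100, 4300, 3000]);
translate([6900, 100, 0]) cube([100, 4300, 3000]);
translate([3250, 100, 0]) cube([100, 1000, 3000]);
translate([3250, 1850, 0]) cube([100, 2550, 3000]);


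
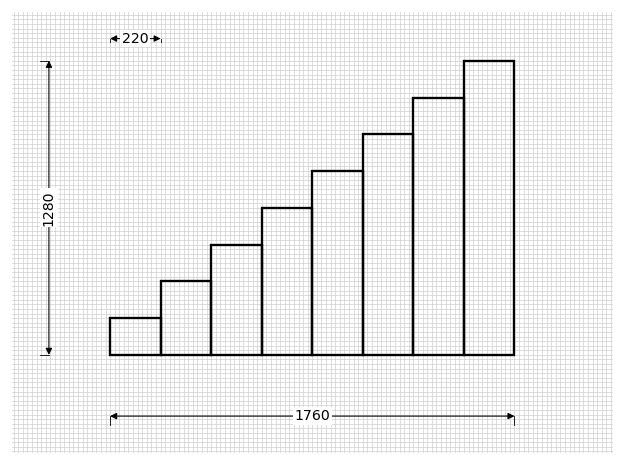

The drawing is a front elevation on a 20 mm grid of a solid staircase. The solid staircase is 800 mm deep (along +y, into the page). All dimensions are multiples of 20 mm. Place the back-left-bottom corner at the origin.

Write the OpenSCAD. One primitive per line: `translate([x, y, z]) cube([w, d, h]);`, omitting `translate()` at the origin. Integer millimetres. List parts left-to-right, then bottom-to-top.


cube([220, 800, 160]);
translate([220, 0, 0]) cube([220, 800, 320]);
translate([440, 0, 0]) cube([220, 800, 480]);
translate([660, 0, 0]) cube([220, 800, 640]);
translate([880, 0, 0]) cube([220, 800, 800]);
translate([1100, 0, 0]) cube([220, 800, 960]);
translate([1320, 0, 0]) cube([220, 800, 1120]);
translate([1540, 0, 0]) cube([220, 800, 1280]);


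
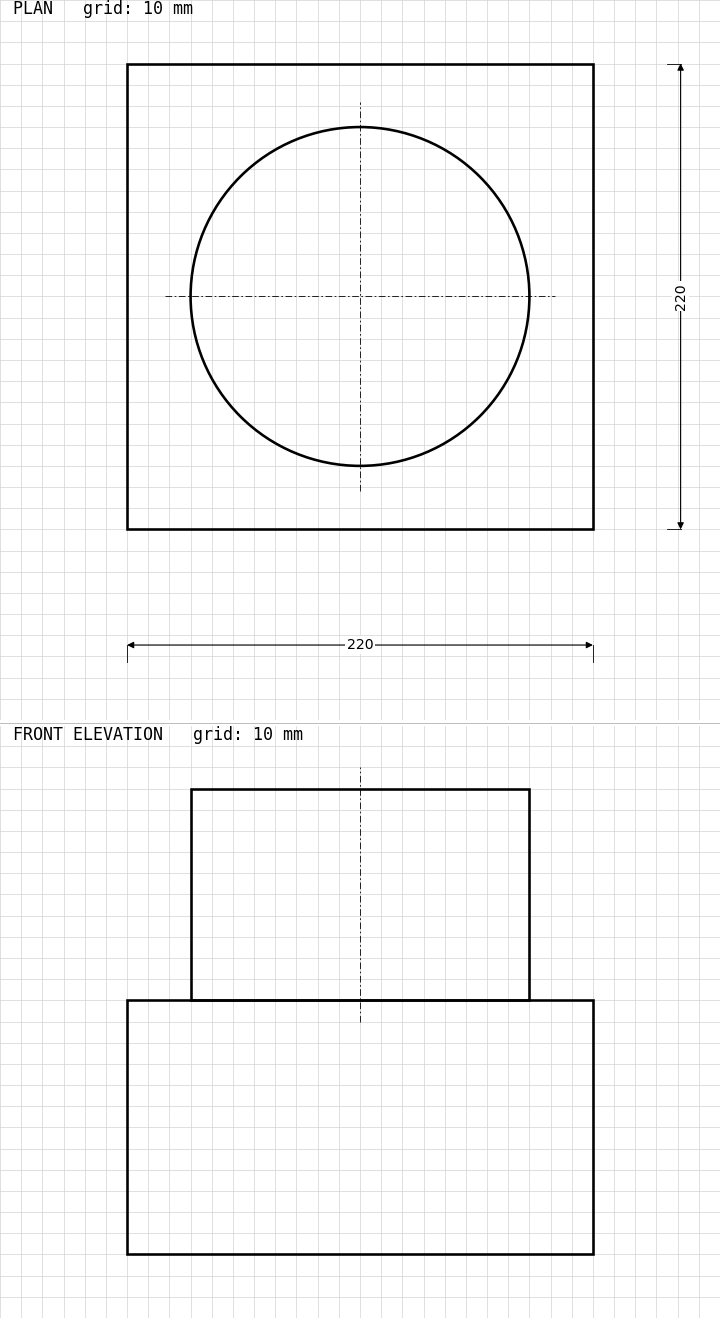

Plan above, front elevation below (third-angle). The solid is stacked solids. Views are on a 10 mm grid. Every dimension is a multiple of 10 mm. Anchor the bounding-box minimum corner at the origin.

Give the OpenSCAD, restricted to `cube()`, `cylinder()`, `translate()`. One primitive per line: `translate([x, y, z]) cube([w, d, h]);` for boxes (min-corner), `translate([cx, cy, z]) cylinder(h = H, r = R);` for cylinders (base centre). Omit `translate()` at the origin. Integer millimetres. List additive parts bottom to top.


cube([220, 220, 120]);
translate([110, 110, 120]) cylinder(h = 100, r = 80);
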